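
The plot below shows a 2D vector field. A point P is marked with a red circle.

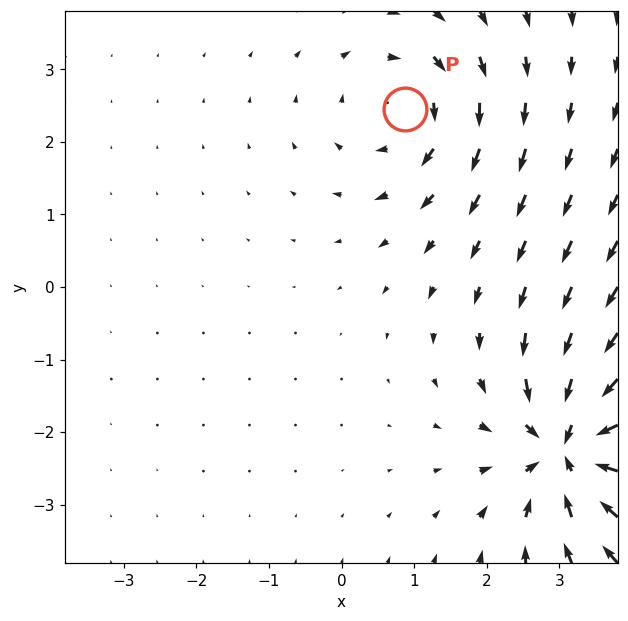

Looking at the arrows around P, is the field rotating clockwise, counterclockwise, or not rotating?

clockwise

Near P at (0.9, 2.5) the arrows circulate clockwise. The curl (z-component) there is about -3; negative curl means clockwise rotation.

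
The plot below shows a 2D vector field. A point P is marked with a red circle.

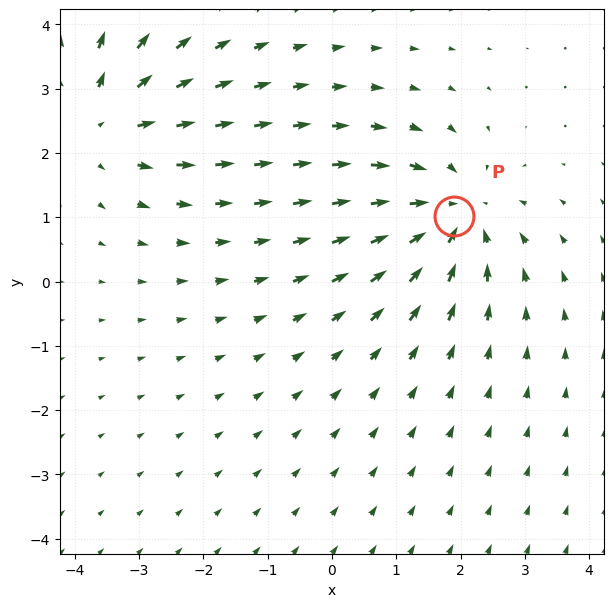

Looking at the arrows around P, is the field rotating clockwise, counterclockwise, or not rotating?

Near P at (1.9, 1.0) the arrows show no circulation. The curl there is ≈0.

not rotating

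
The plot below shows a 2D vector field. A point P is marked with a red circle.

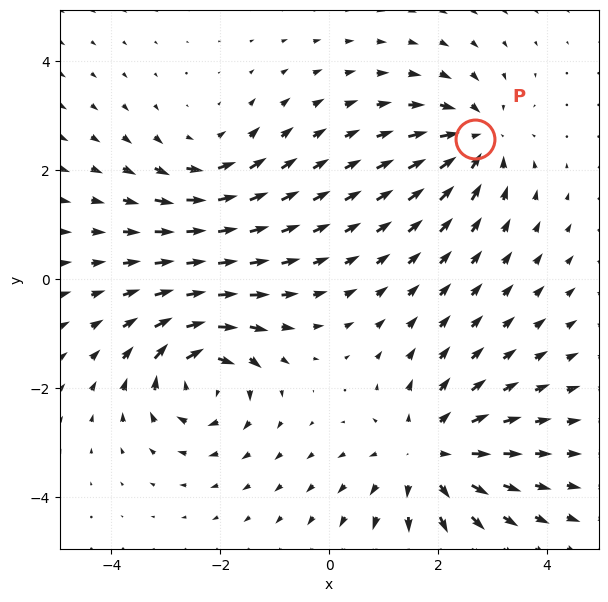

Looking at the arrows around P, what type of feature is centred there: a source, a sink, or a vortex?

At P (2.7, 2.6) the arrows converge inward. Divergence about -4, curl ≈0 — negative divergence with near-zero curl is a sink.

sink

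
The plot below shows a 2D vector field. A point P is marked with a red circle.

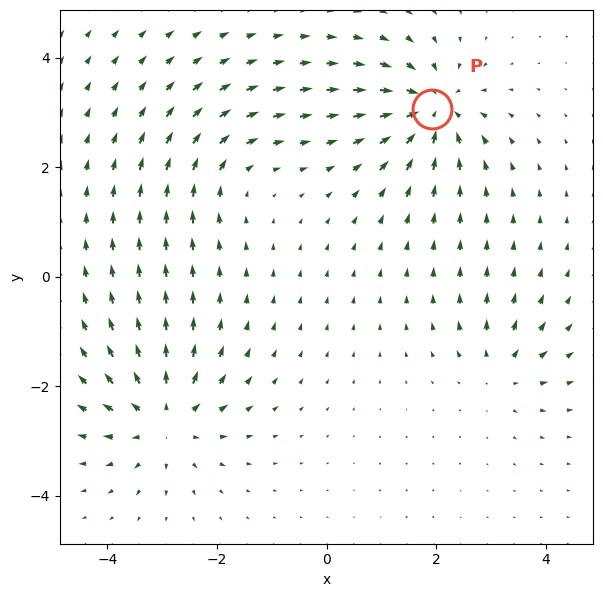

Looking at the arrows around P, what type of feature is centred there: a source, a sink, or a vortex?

At P (1.9, 3.1) the arrows converge inward. Divergence about -7, curl ≈0 — negative divergence with near-zero curl is a sink.

sink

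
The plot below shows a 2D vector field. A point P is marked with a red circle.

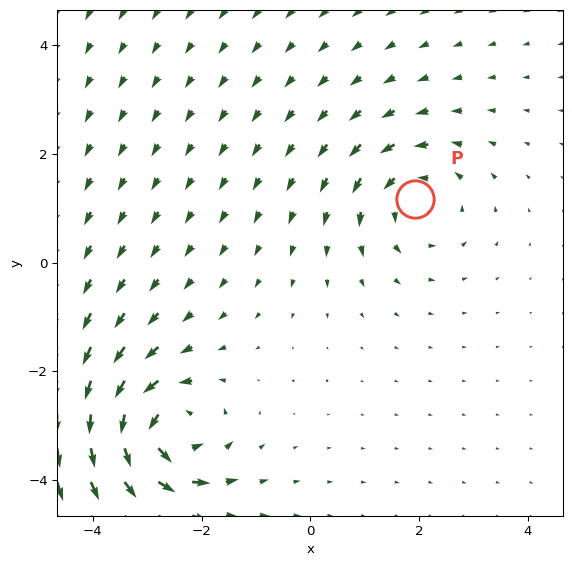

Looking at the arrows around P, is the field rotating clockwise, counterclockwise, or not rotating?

counterclockwise

Near P at (1.9, 1.2) the arrows circulate counterclockwise. The curl (z-component) there is about +4; positive curl means counterclockwise rotation.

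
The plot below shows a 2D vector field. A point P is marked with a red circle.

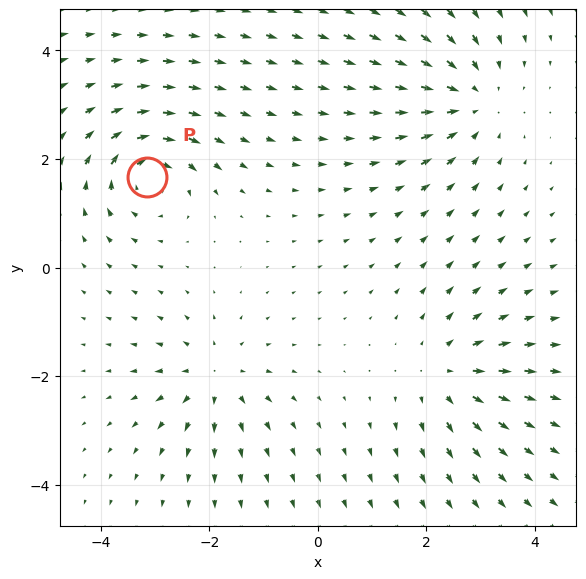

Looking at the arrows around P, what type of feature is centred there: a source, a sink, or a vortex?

At P (-3.2, 1.7) the arrows circulate clockwise. Divergence ≈0, curl about -5 — near-zero divergence with nonzero curl is a vortex.

vortex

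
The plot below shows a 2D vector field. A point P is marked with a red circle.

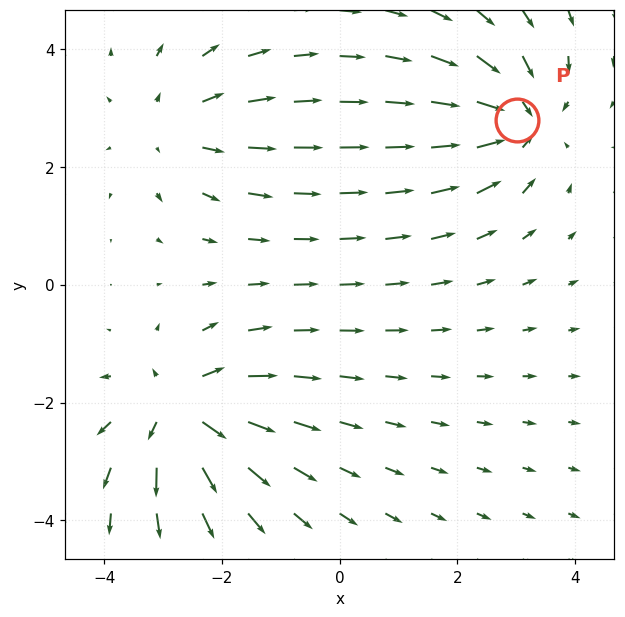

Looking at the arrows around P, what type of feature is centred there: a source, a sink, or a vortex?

At P (3.0, 2.8) the arrows converge inward. Divergence about -5, curl ≈0 — negative divergence with near-zero curl is a sink.

sink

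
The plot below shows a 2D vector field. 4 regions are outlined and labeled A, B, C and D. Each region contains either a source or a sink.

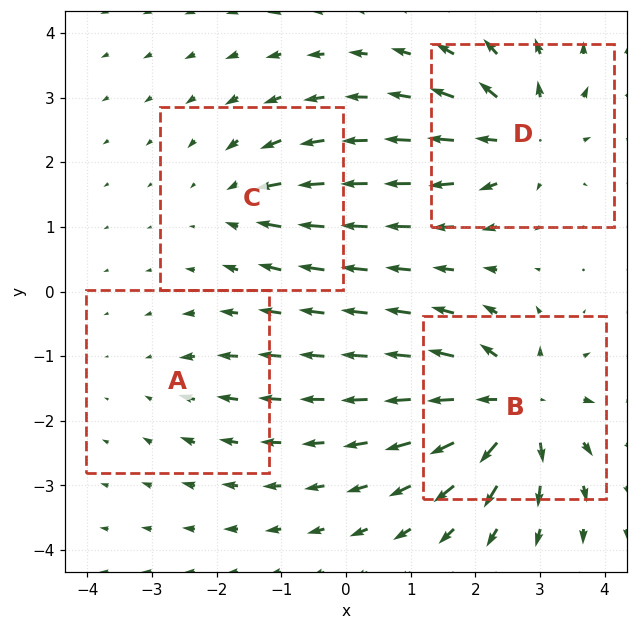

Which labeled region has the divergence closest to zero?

A

Divergence at each region's feature centre — A: about -3, B: about +8, C: about -4, D: about +6. Region A is closest to zero.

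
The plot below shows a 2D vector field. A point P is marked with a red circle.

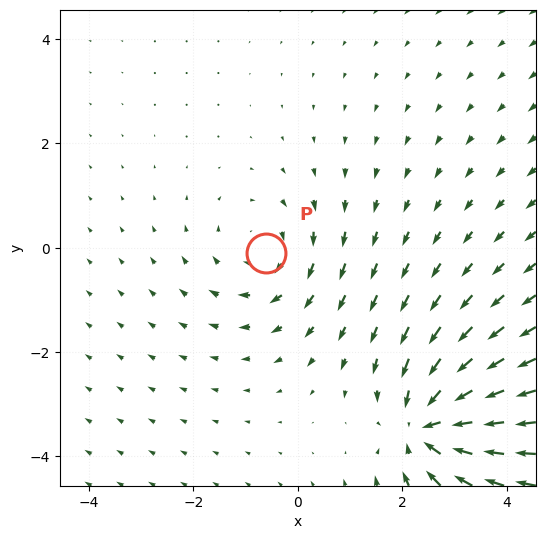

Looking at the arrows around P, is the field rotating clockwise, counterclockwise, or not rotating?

clockwise

Near P at (-0.6, -0.1) the arrows circulate clockwise. The curl (z-component) there is about -3; negative curl means clockwise rotation.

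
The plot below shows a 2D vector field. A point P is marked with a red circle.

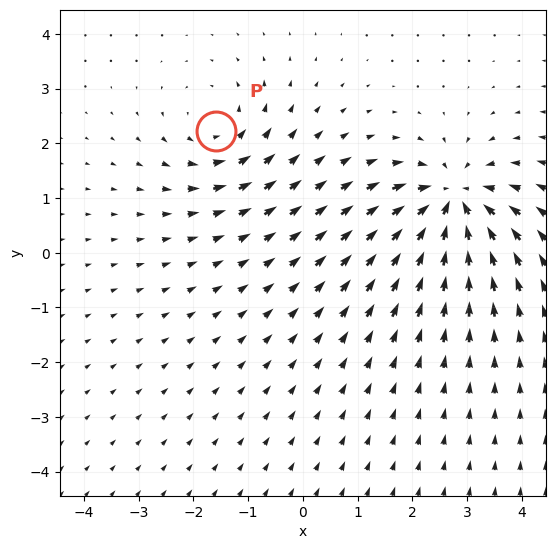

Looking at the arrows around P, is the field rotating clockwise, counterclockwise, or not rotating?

Near P at (-1.6, 2.2) the arrows circulate counterclockwise. The curl (z-component) there is about +3; positive curl means counterclockwise rotation.

counterclockwise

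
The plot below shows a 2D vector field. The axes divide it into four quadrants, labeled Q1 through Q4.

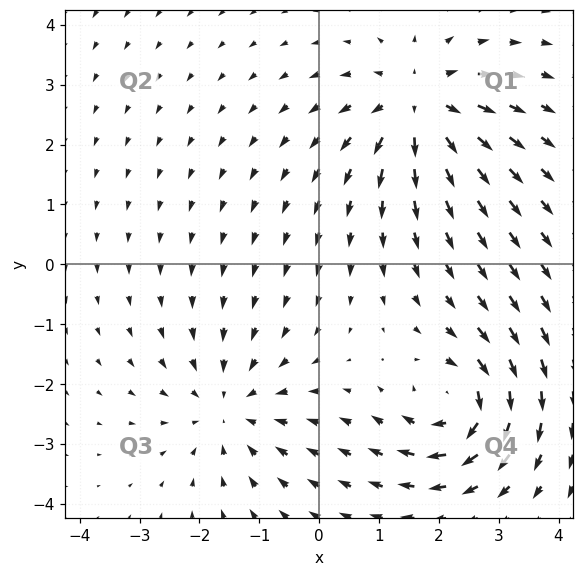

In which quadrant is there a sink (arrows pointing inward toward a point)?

The sink sits at approximately (-1.5, -2.4), which lies in quadrant Q3. The divergence there is about -4, negative as expected for a sink.

Q3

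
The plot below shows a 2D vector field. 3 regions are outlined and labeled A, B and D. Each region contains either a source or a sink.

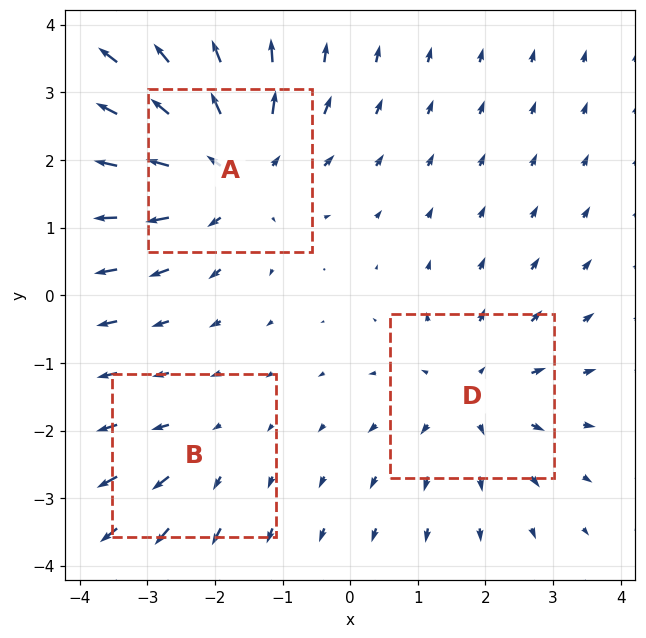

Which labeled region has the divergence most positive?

A

Divergence at each region's feature centre — A: about +4, B: about +2, D: about +3. Region A is most positive.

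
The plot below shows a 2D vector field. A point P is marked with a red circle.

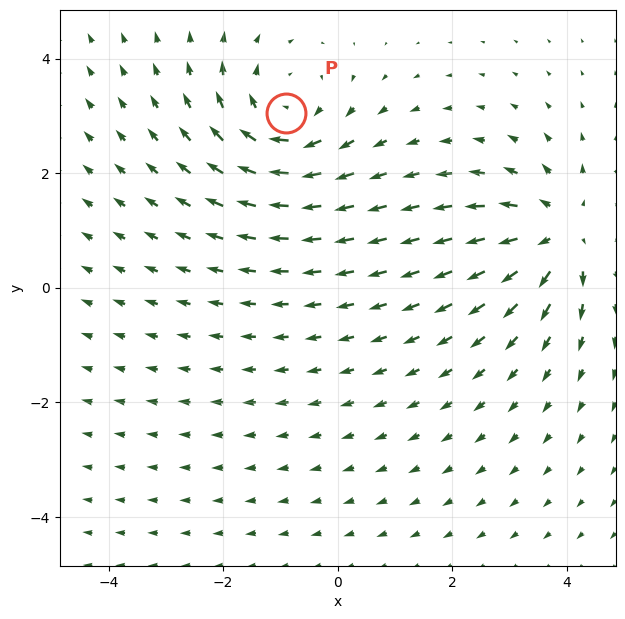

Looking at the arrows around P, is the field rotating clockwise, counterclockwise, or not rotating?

Near P at (-0.9, 3.1) the arrows circulate clockwise. The curl (z-component) there is about -3; negative curl means clockwise rotation.

clockwise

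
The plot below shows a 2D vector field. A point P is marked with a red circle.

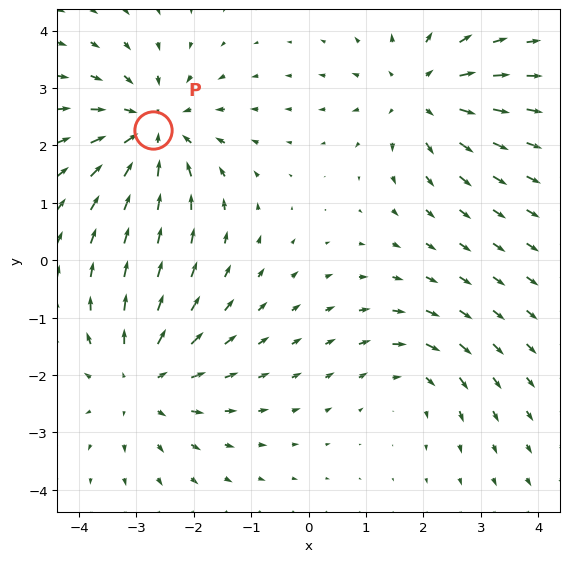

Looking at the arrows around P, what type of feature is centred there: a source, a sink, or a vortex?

At P (-2.7, 2.3) the arrows converge inward. Divergence about -5, curl ≈0 — negative divergence with near-zero curl is a sink.

sink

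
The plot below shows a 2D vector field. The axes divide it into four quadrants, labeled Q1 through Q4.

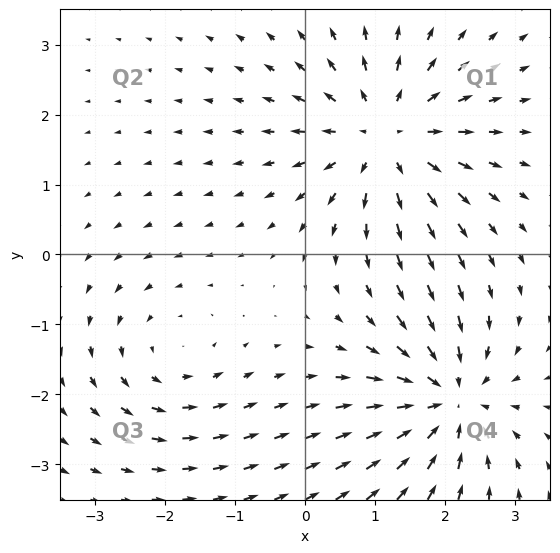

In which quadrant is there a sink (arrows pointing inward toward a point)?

The sink sits at approximately (2.1, -2.1), which lies in quadrant Q4. The divergence there is about -5, negative as expected for a sink.

Q4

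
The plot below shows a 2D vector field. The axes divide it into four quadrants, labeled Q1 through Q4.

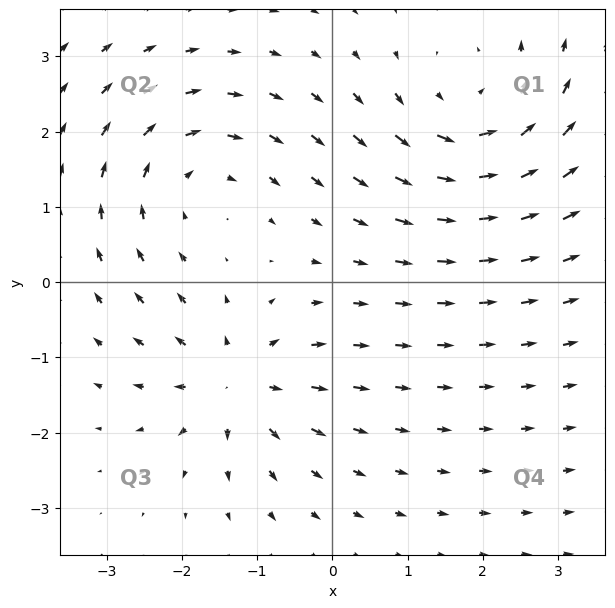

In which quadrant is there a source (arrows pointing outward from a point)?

Q3

The source sits at approximately (-1.3, -1.3), which lies in quadrant Q3. The divergence there is about +5, positive as expected for a source.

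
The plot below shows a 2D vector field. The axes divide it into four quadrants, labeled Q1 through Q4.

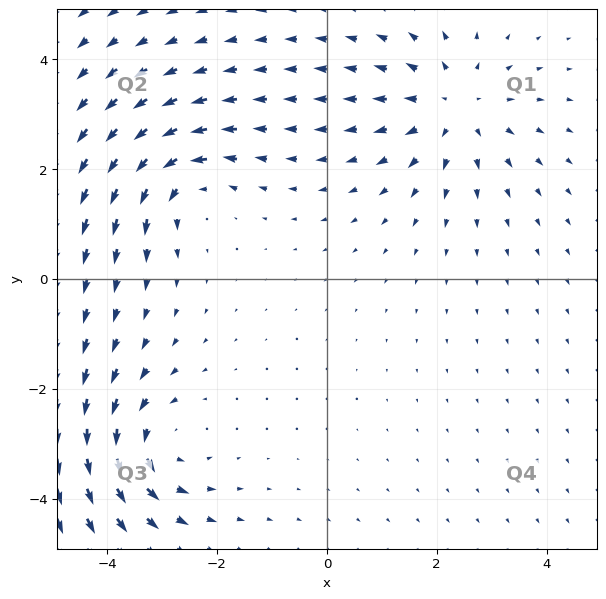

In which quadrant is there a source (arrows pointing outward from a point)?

Q1

The source sits at approximately (2.3, 3.1), which lies in quadrant Q1. The divergence there is about +3, positive as expected for a source.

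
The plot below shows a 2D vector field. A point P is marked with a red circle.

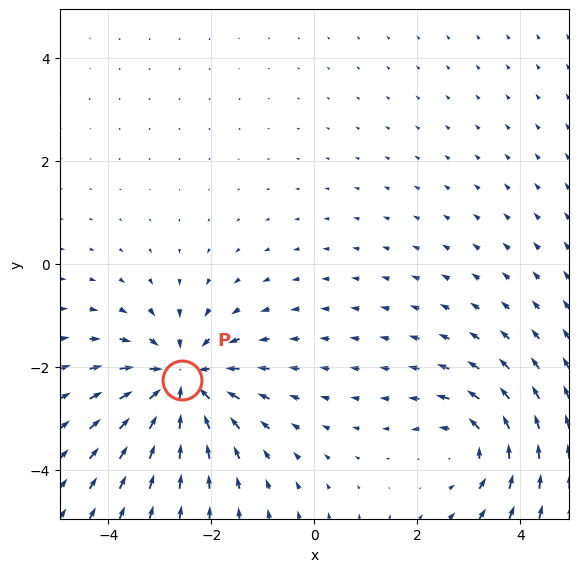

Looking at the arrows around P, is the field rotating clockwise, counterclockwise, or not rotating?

not rotating

Near P at (-2.6, -2.3) the arrows show no circulation. The curl there is ≈0.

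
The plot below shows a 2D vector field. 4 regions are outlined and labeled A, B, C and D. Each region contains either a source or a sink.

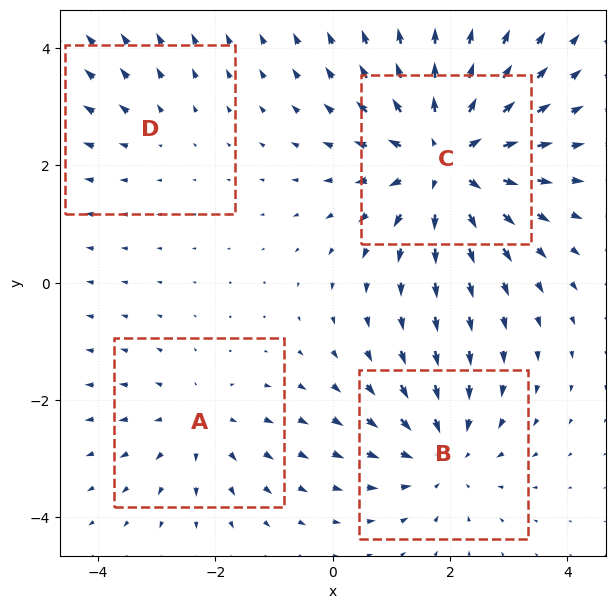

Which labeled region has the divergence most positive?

Divergence at each region's feature centre — A: about +3, B: about -4, C: about +6, D: about +2. Region C is most positive.

C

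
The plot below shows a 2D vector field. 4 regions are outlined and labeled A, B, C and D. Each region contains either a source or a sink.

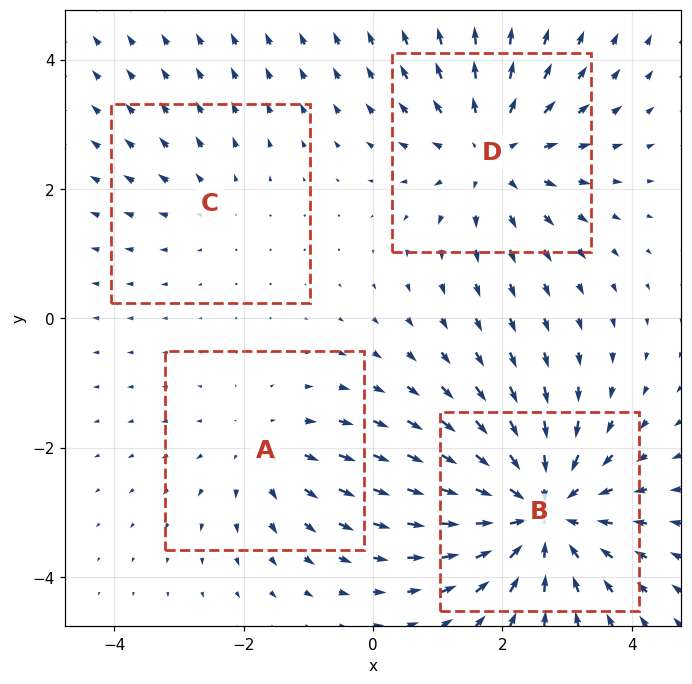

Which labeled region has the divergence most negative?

B

Divergence at each region's feature centre — A: about +3, B: about -6, C: about +2, D: about +4. Region B is most negative.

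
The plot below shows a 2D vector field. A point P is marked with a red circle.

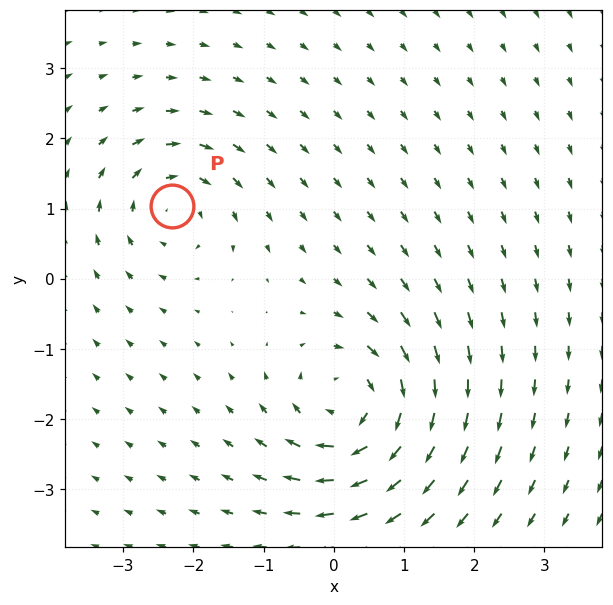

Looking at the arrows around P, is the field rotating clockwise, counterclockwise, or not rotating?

Near P at (-2.3, 1.0) the arrows circulate clockwise. The curl (z-component) there is about -4; negative curl means clockwise rotation.

clockwise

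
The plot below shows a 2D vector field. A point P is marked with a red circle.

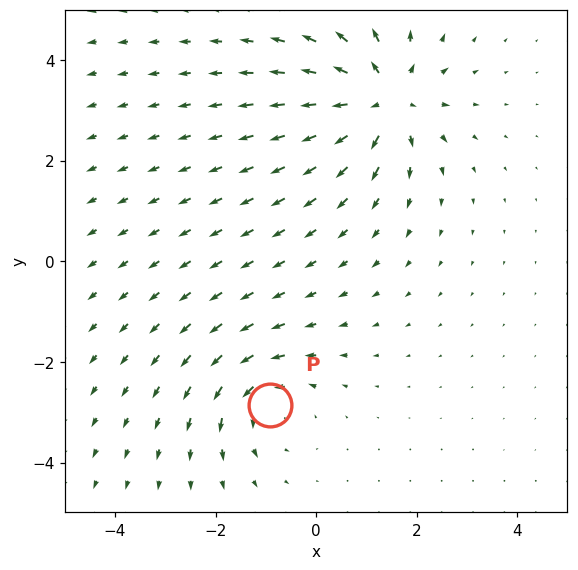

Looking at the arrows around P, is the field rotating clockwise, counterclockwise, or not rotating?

counterclockwise

Near P at (-0.9, -2.9) the arrows circulate counterclockwise. The curl (z-component) there is about +3; positive curl means counterclockwise rotation.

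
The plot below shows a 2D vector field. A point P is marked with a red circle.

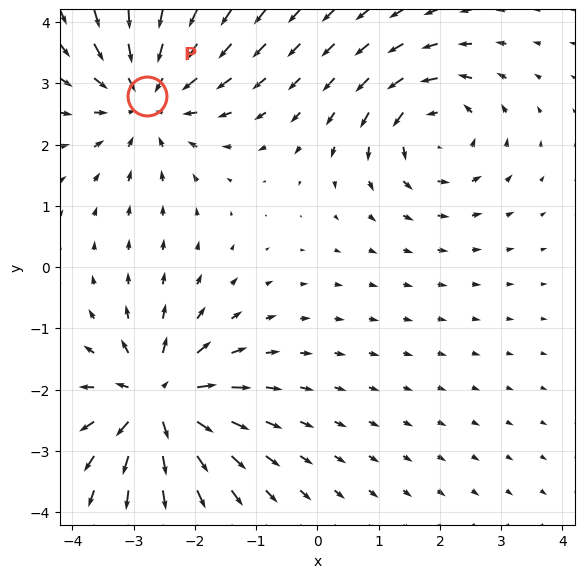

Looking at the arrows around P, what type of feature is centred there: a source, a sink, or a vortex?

At P (-2.8, 2.8) the arrows converge inward. Divergence about -5, curl ≈0 — negative divergence with near-zero curl is a sink.

sink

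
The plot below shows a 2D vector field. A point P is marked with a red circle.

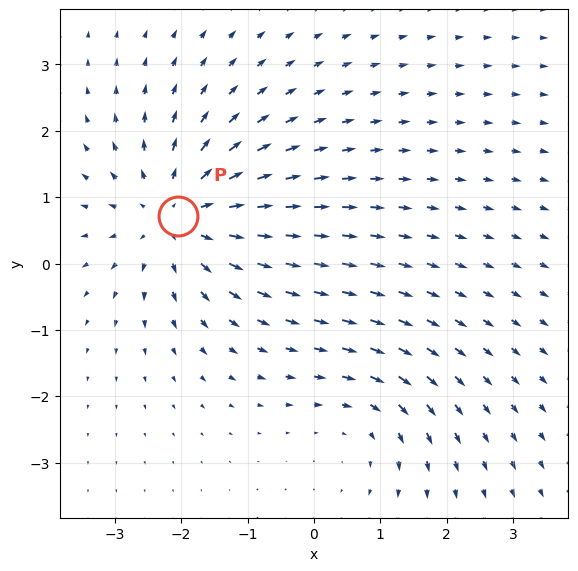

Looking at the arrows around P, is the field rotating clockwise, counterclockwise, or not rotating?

not rotating

Near P at (-2.1, 0.7) the arrows show no circulation. The curl there is ≈0.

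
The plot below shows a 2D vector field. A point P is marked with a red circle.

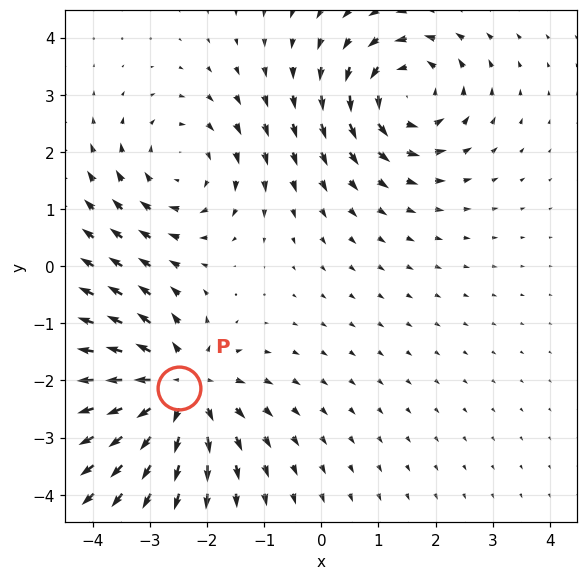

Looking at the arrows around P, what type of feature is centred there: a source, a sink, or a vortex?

At P (-2.5, -2.1) the arrows spread outward. Divergence about +5, curl ≈0 — positive divergence with near-zero curl is a source.

source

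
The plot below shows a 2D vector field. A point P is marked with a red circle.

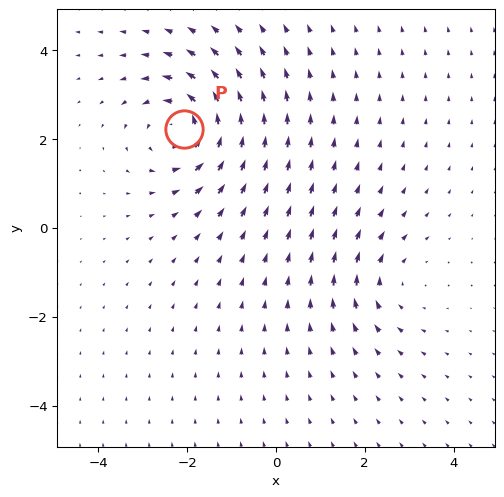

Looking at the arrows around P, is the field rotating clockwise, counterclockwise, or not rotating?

counterclockwise

Near P at (-2.1, 2.2) the arrows circulate counterclockwise. The curl (z-component) there is about +5; positive curl means counterclockwise rotation.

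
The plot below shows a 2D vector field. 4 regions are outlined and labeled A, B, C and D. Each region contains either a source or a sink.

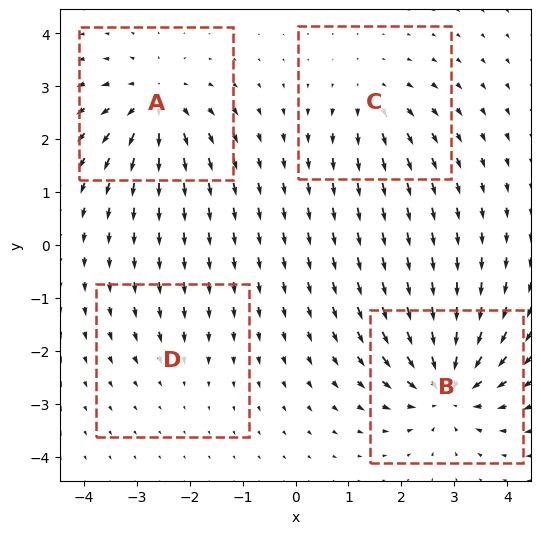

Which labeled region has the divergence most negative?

Divergence at each region's feature centre — A: about +6, B: about -8, C: about +4, D: about -2. Region B is most negative.

B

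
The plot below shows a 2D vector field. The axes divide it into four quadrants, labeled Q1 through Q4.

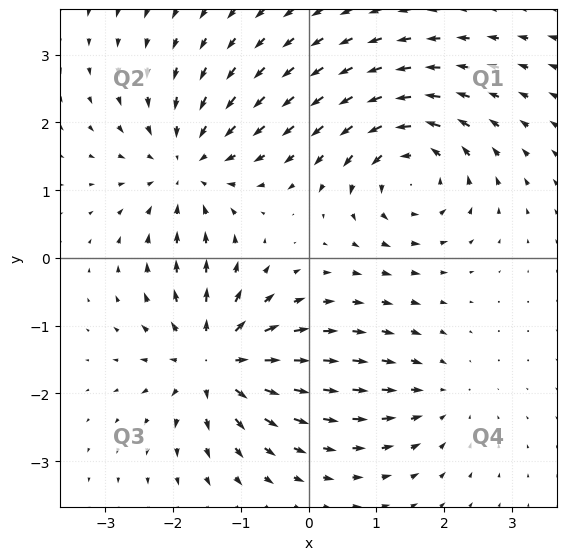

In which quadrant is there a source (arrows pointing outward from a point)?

Q3

The source sits at approximately (-1.4, -1.5), which lies in quadrant Q3. The divergence there is about +7, positive as expected for a source.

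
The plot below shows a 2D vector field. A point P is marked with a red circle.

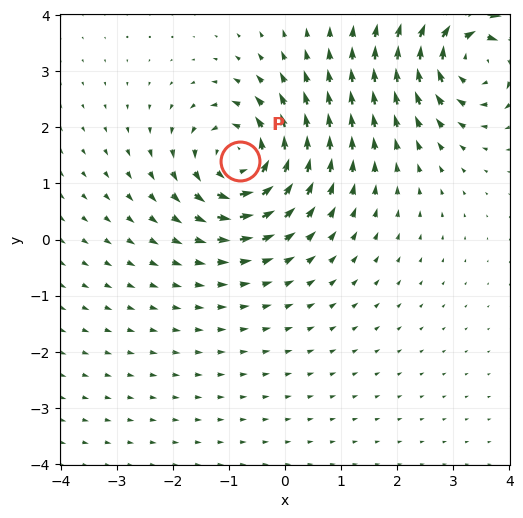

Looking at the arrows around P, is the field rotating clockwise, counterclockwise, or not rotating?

Near P at (-0.8, 1.4) the arrows circulate counterclockwise. The curl (z-component) there is about +5; positive curl means counterclockwise rotation.

counterclockwise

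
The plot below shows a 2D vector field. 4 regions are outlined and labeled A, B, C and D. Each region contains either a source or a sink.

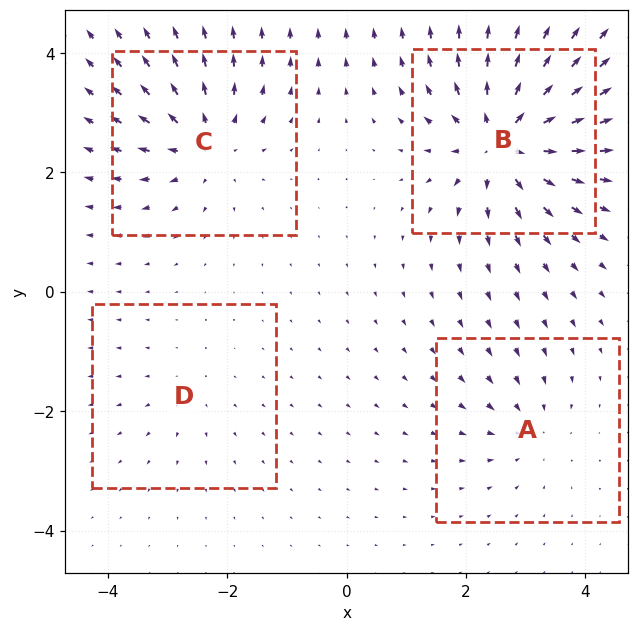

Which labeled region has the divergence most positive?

Divergence at each region's feature centre — A: about -4, B: about +9, C: about +6, D: about +2. Region B is most positive.

B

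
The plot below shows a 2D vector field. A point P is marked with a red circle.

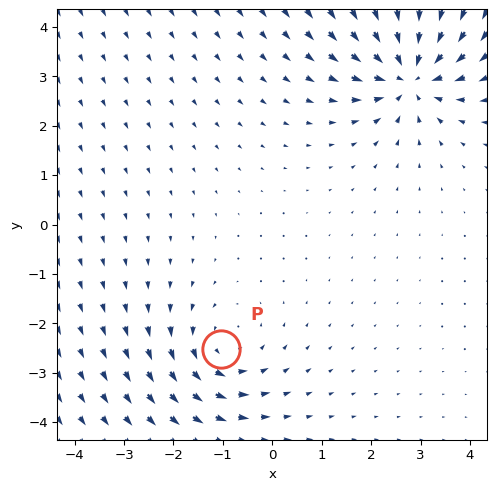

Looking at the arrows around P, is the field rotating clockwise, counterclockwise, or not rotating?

Near P at (-1.0, -2.5) the arrows circulate counterclockwise. The curl (z-component) there is about +3; positive curl means counterclockwise rotation.

counterclockwise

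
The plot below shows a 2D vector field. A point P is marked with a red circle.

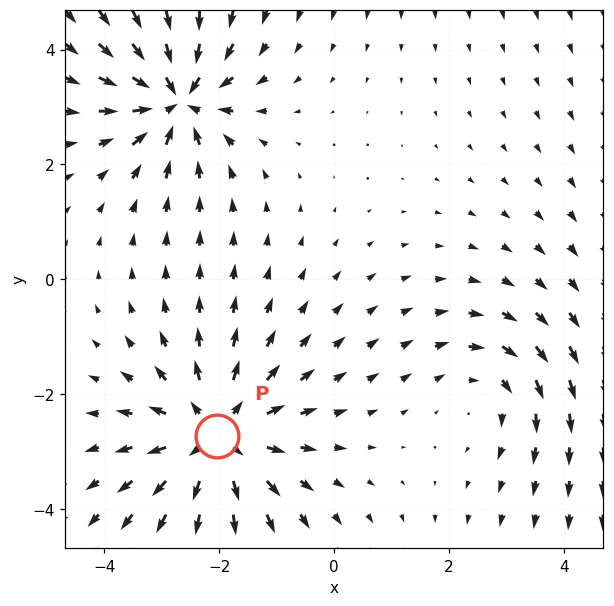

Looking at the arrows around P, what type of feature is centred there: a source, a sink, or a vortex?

At P (-2.0, -2.7) the arrows spread outward. Divergence about +4, curl ≈0 — positive divergence with near-zero curl is a source.

source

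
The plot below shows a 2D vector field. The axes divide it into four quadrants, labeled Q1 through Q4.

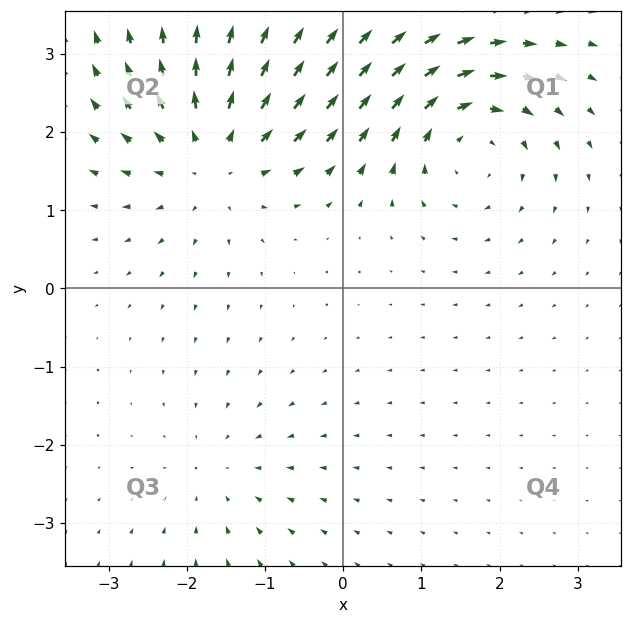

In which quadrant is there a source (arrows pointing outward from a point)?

The source sits at approximately (-1.7, 1.7), which lies in quadrant Q2. The divergence there is about +5, positive as expected for a source.

Q2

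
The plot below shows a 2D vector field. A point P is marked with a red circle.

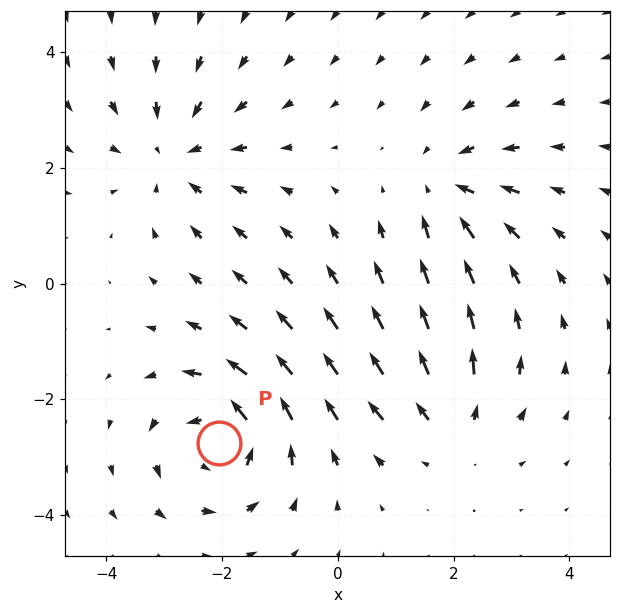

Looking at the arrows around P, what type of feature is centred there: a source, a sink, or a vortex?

vortex

At P (-2.0, -2.8) the arrows circulate counterclockwise. Divergence ≈0, curl about +5 — near-zero divergence with nonzero curl is a vortex.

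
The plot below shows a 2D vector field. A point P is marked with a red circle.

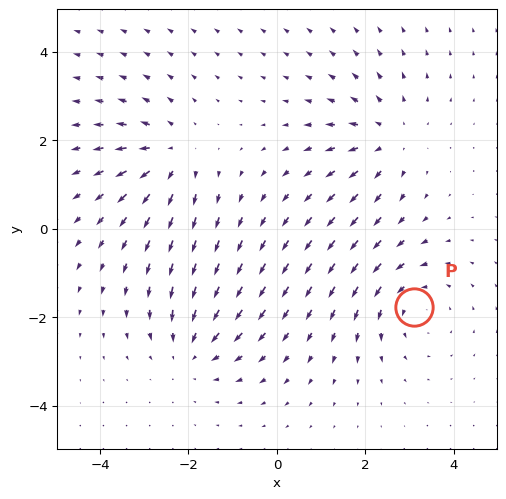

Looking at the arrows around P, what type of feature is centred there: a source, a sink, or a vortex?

vortex

At P (3.1, -1.8) the arrows circulate counterclockwise. Divergence ≈0, curl about +3 — near-zero divergence with nonzero curl is a vortex.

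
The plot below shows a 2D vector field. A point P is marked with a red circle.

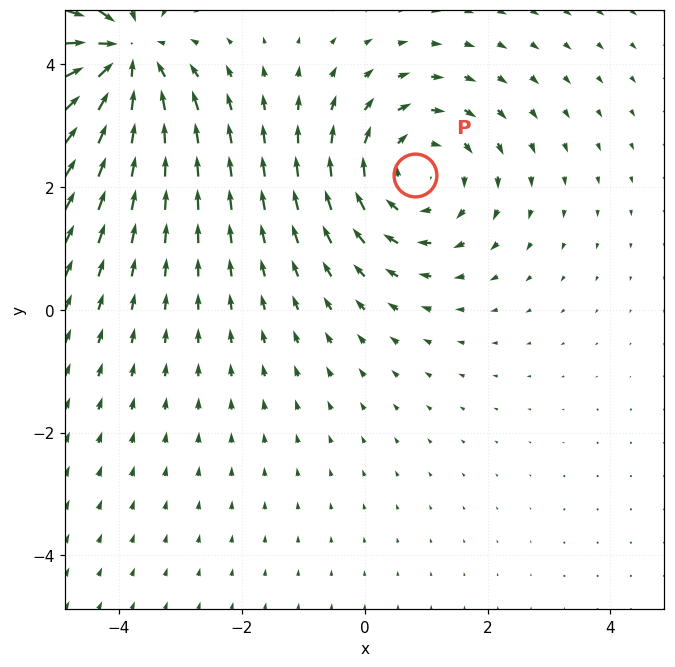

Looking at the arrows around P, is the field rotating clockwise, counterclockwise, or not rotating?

clockwise

Near P at (0.8, 2.2) the arrows circulate clockwise. The curl (z-component) there is about -3; negative curl means clockwise rotation.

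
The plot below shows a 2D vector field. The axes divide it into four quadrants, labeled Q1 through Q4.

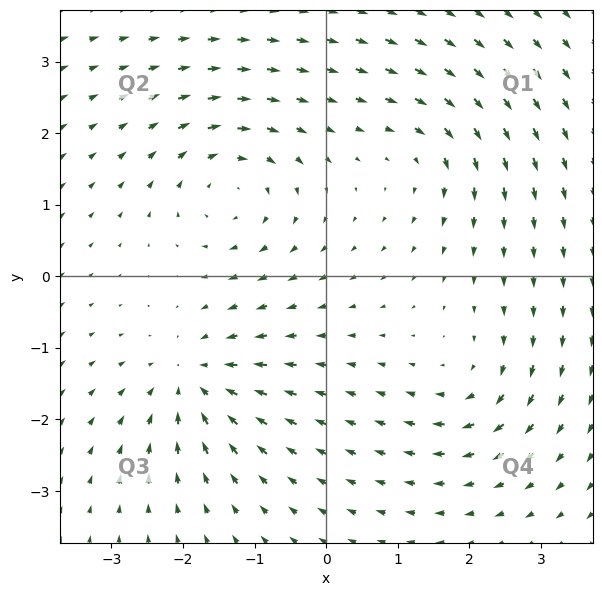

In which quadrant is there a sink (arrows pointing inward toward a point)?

Q3

The sink sits at approximately (-1.9, -1.5), which lies in quadrant Q3. The divergence there is about -5, negative as expected for a sink.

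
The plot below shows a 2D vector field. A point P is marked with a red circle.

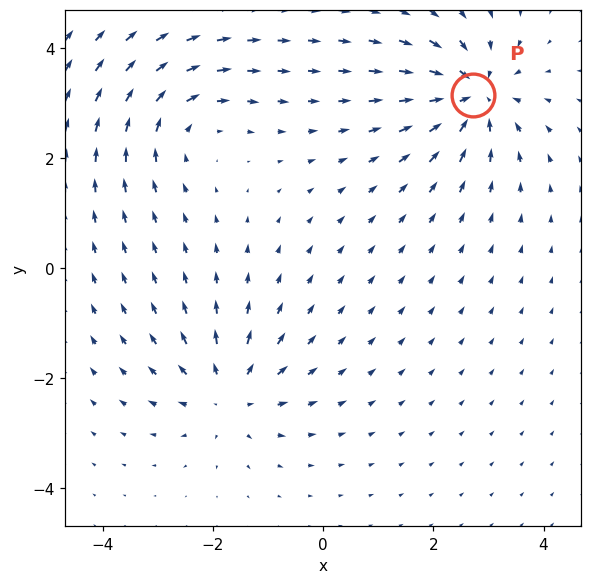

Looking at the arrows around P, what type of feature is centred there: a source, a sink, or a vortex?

sink

At P (2.7, 3.1) the arrows converge inward. Divergence about -6, curl ≈0 — negative divergence with near-zero curl is a sink.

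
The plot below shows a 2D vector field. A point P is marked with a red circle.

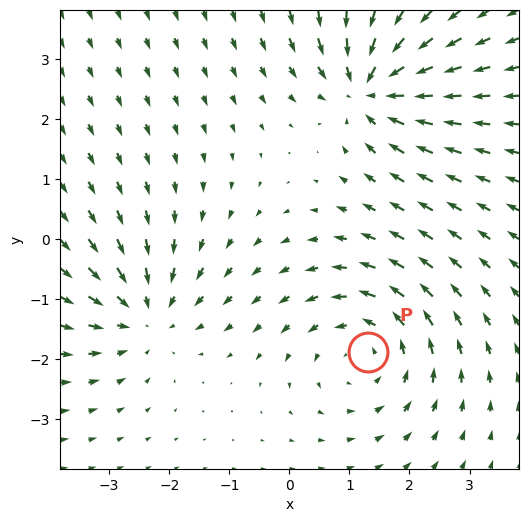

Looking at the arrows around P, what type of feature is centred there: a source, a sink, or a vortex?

vortex

At P (1.3, -1.9) the arrows circulate counterclockwise. Divergence ≈0, curl about +4 — near-zero divergence with nonzero curl is a vortex.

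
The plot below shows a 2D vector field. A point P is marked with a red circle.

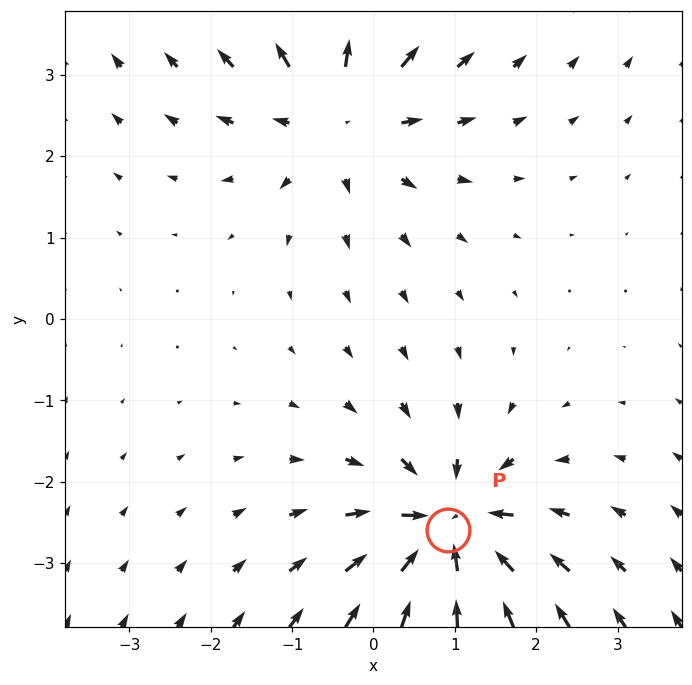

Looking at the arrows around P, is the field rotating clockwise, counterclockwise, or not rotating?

Near P at (0.9, -2.6) the arrows show no circulation. The curl there is ≈0.

not rotating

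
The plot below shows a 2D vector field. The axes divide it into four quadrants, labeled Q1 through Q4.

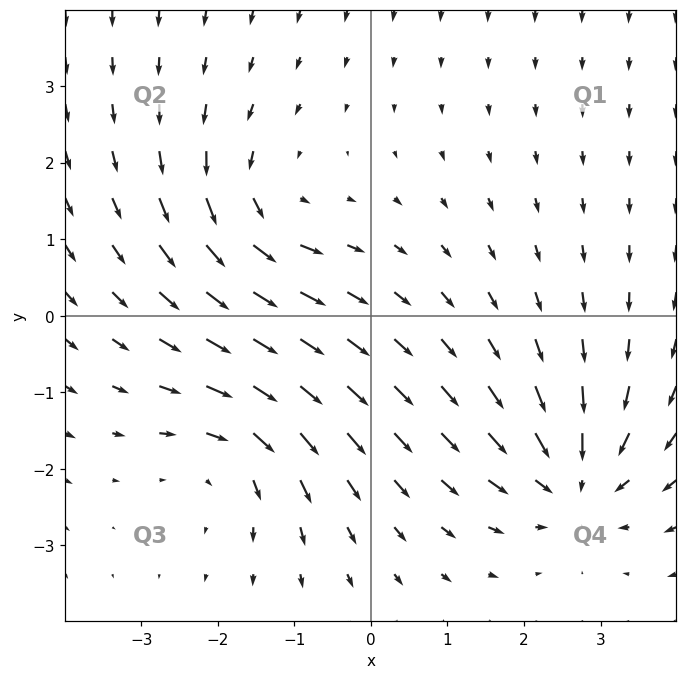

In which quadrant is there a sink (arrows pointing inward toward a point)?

The sink sits at approximately (2.7, -2.1), which lies in quadrant Q4. The divergence there is about -4, negative as expected for a sink.

Q4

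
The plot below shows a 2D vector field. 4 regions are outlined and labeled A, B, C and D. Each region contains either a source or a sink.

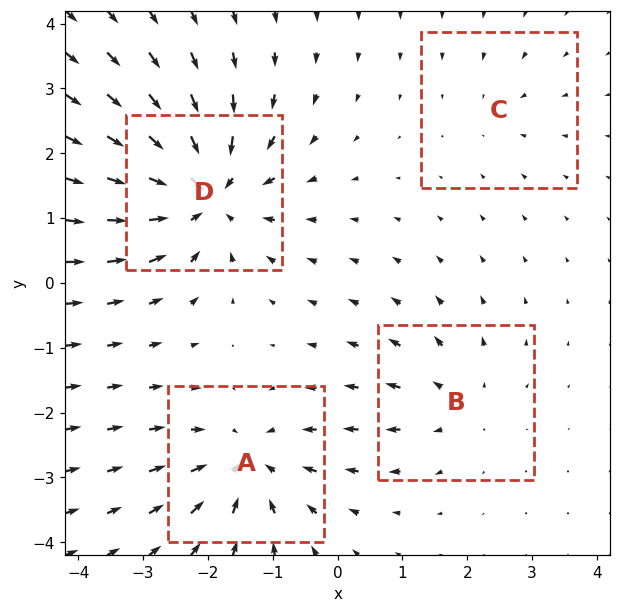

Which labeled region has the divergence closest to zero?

Divergence at each region's feature centre — A: about -5, B: about +3, C: about -2, D: about -7. Region C is closest to zero.

C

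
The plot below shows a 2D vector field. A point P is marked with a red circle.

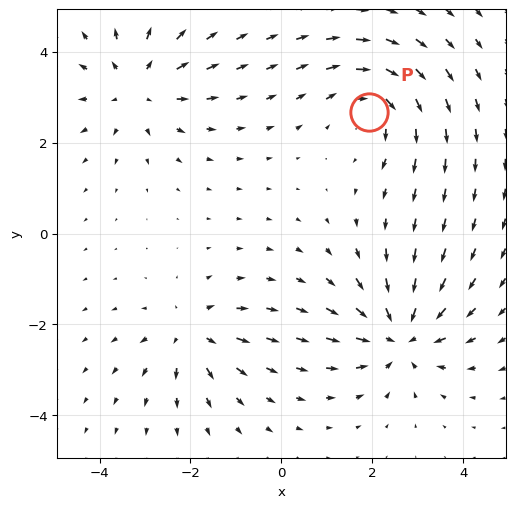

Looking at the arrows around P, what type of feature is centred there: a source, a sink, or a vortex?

vortex

At P (1.9, 2.7) the arrows circulate clockwise. Divergence ≈0, curl about -4 — near-zero divergence with nonzero curl is a vortex.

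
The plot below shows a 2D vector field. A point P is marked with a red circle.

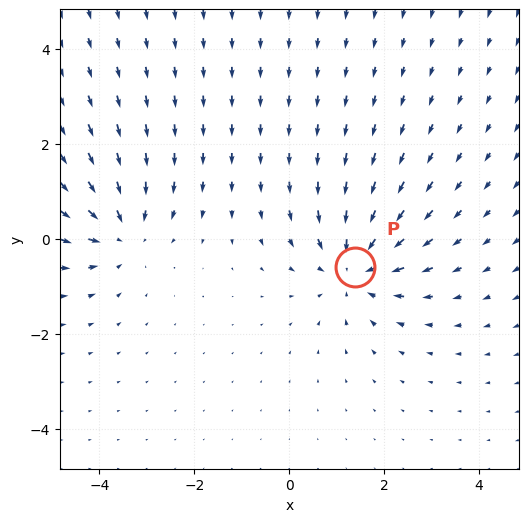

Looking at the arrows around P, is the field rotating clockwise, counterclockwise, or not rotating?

Near P at (1.4, -0.6) the arrows show no circulation. The curl there is ≈0.

not rotating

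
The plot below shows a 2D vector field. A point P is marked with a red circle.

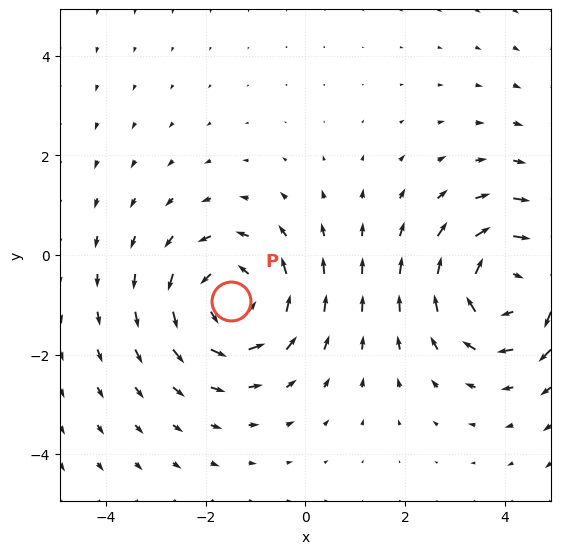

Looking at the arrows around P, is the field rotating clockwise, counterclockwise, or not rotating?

Near P at (-1.5, -0.9) the arrows circulate counterclockwise. The curl (z-component) there is about +3; positive curl means counterclockwise rotation.

counterclockwise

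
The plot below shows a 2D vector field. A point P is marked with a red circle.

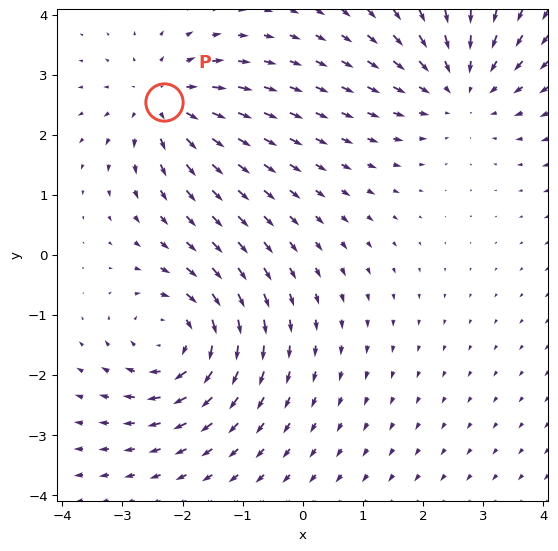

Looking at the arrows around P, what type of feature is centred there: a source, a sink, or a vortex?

source

At P (-2.3, 2.5) the arrows spread outward. Divergence about +5, curl ≈0 — positive divergence with near-zero curl is a source.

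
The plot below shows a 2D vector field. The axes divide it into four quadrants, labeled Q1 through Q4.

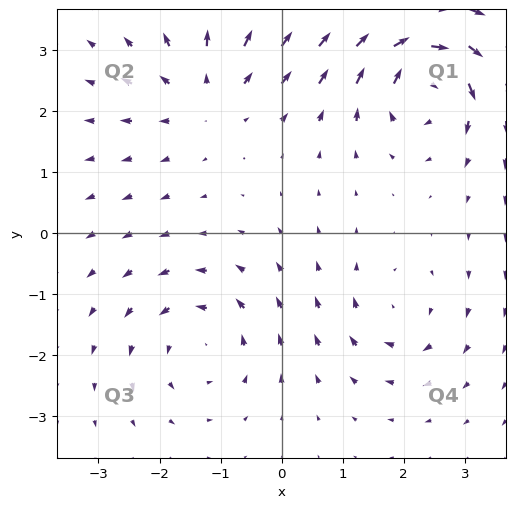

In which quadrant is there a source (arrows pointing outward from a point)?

The source sits at approximately (-1.2, 2.3), which lies in quadrant Q2. The divergence there is about +3, positive as expected for a source.

Q2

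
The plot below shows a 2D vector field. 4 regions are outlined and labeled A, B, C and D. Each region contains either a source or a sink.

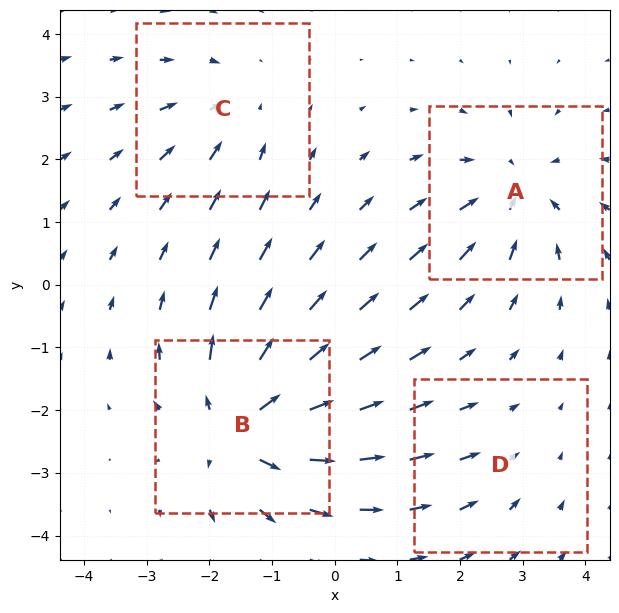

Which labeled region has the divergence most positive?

Divergence at each region's feature centre — A: about -5, B: about +7, C: about -3, D: about -2. Region B is most positive.

B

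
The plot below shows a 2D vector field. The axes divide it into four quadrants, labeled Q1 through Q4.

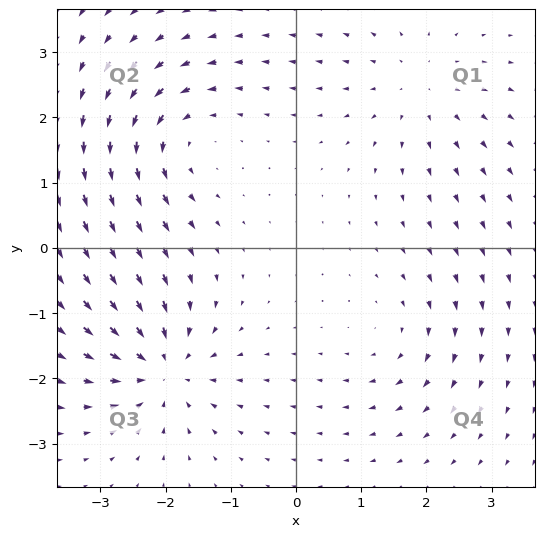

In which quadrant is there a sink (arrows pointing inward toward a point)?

Q3

The sink sits at approximately (-2.0, -1.8), which lies in quadrant Q3. The divergence there is about -6, negative as expected for a sink.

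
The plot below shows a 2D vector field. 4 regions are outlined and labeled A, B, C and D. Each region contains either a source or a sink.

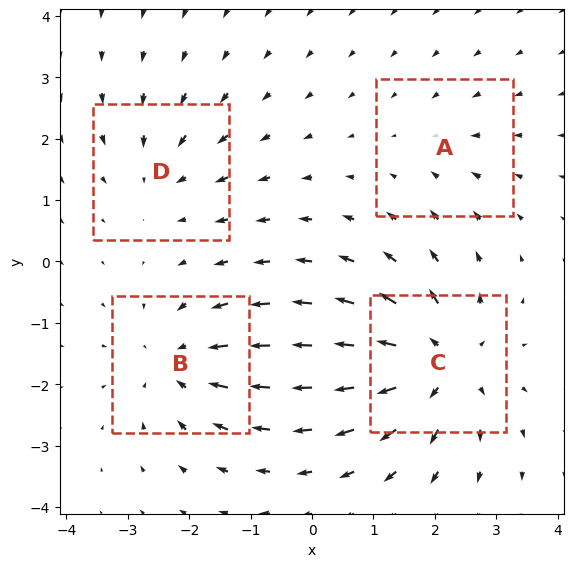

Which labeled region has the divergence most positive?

Divergence at each region's feature centre — A: about -2, B: about -5, C: about +7, D: about -3. Region C is most positive.

C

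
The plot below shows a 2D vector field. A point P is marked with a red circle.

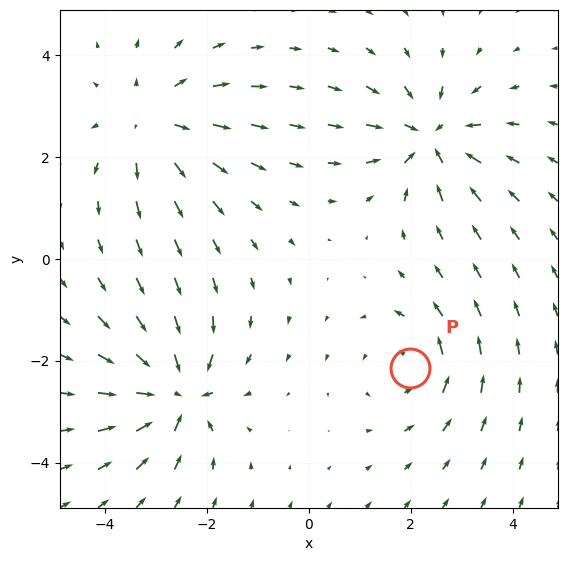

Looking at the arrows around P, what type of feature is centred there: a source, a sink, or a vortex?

vortex

At P (2.0, -2.1) the arrows circulate counterclockwise. Divergence ≈0, curl about +4 — near-zero divergence with nonzero curl is a vortex.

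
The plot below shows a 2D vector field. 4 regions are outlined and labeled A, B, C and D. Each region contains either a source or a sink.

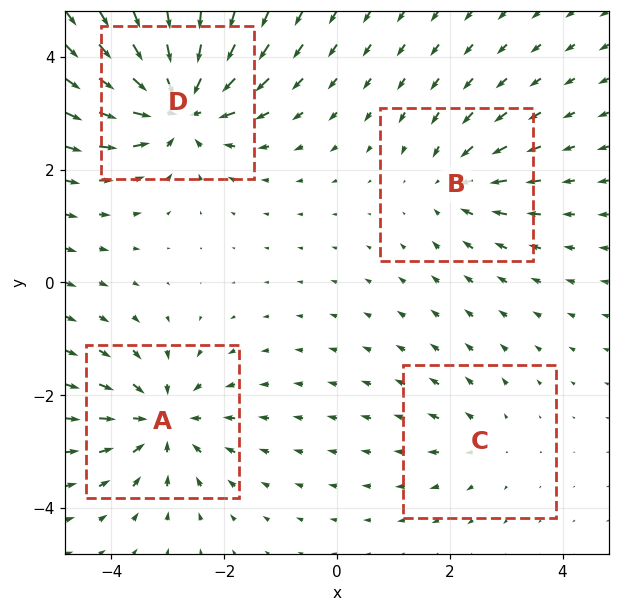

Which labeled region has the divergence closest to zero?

C

Divergence at each region's feature centre — A: about -5, B: about -4, C: about +2, D: about -8. Region C is closest to zero.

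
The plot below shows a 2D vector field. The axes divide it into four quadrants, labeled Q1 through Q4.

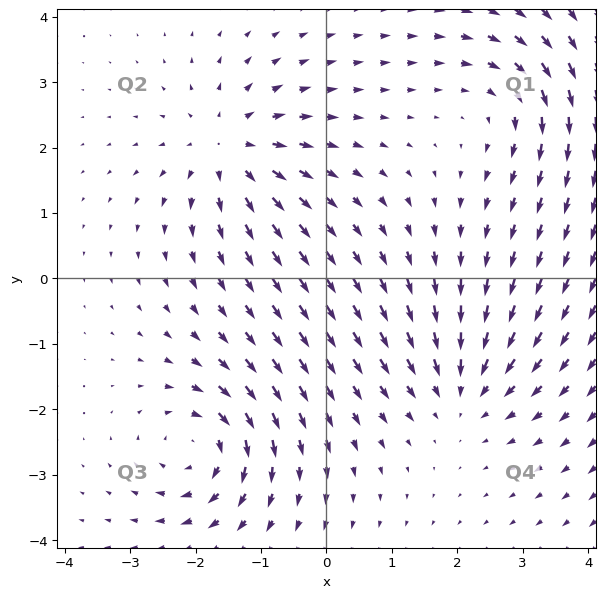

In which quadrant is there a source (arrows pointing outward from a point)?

Q2

The source sits at approximately (-1.5, 2.0), which lies in quadrant Q2. The divergence there is about +5, positive as expected for a source.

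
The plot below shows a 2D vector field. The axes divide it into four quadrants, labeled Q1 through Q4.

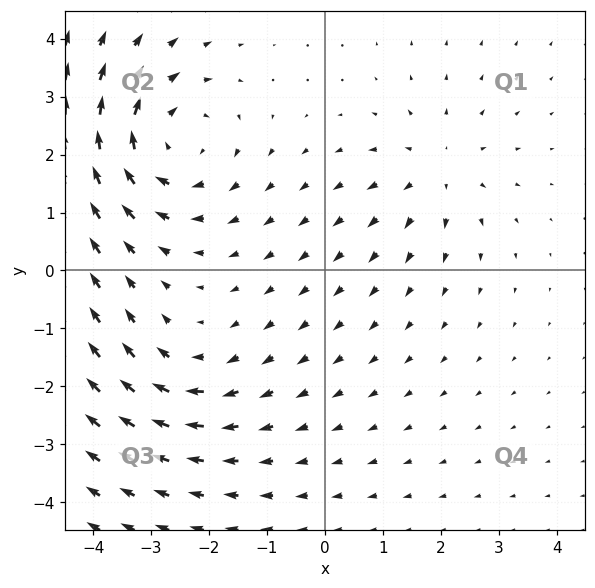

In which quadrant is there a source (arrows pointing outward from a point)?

The source sits at approximately (1.9, 1.7), which lies in quadrant Q1. The divergence there is about +3, positive as expected for a source.

Q1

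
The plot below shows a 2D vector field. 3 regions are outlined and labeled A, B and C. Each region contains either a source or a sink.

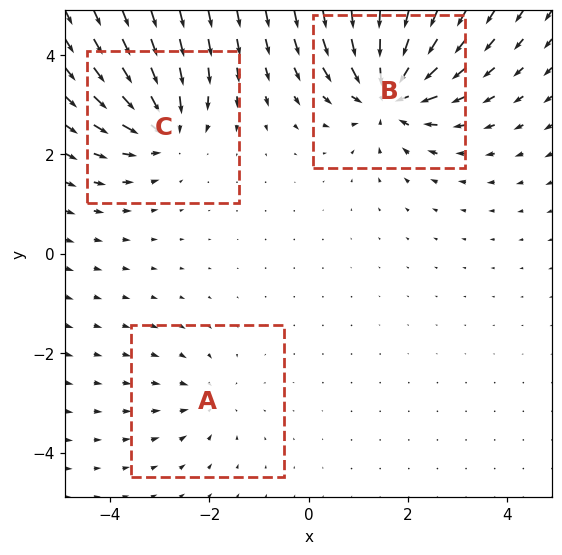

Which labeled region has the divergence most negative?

B

Divergence at each region's feature centre — A: about -2, B: about -6, C: about -4. Region B is most negative.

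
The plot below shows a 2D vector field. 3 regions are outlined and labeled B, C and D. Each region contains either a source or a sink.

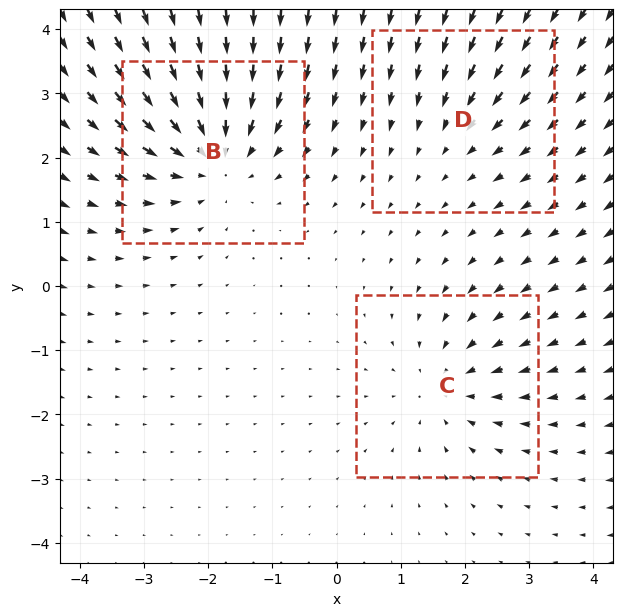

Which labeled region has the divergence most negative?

Divergence at each region's feature centre — B: about -4, C: about -3, D: about -2. Region B is most negative.

B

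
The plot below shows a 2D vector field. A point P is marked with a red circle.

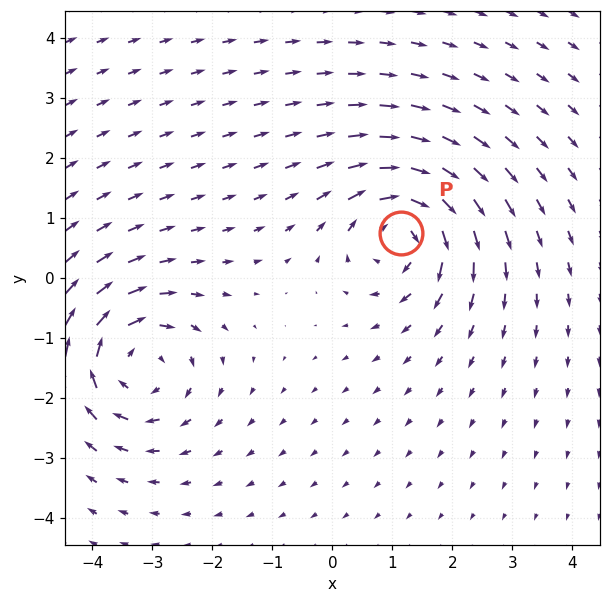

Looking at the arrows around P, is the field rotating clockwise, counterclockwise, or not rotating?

clockwise

Near P at (1.1, 0.7) the arrows circulate clockwise. The curl (z-component) there is about -6; negative curl means clockwise rotation.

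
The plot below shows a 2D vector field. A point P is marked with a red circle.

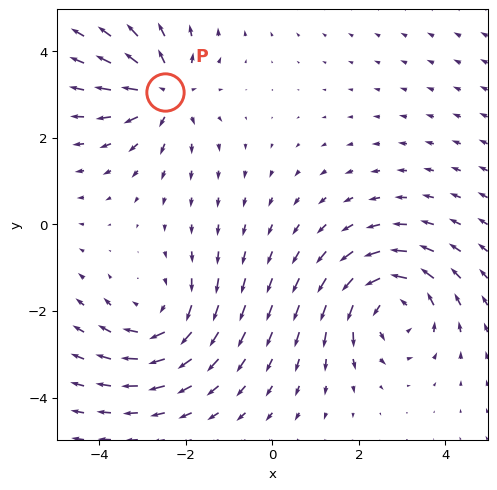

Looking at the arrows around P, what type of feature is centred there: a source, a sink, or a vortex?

At P (-2.5, 3.1) the arrows spread outward. Divergence about +4, curl ≈0 — positive divergence with near-zero curl is a source.

source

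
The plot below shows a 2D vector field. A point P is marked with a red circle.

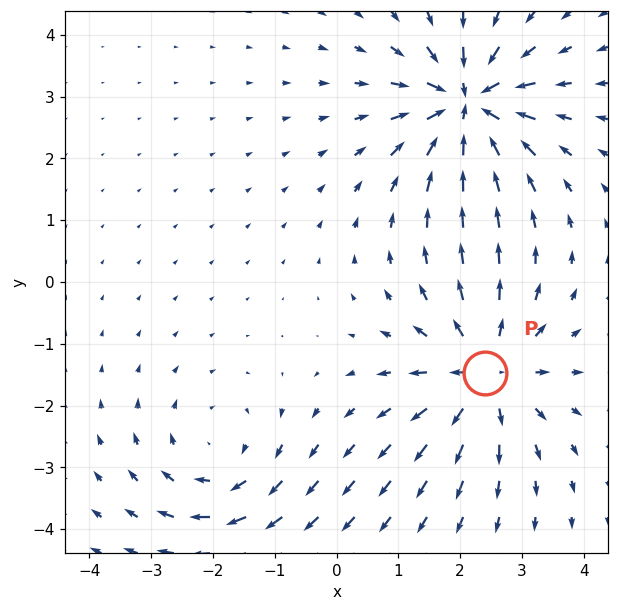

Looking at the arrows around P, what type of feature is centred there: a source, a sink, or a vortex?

At P (2.4, -1.5) the arrows spread outward. Divergence about +5, curl ≈0 — positive divergence with near-zero curl is a source.

source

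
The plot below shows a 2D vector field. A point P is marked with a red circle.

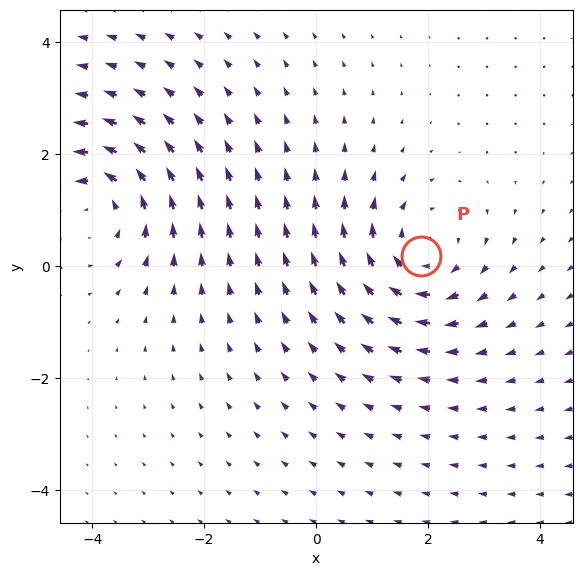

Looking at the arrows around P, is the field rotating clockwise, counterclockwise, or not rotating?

clockwise

Near P at (1.9, 0.2) the arrows circulate clockwise. The curl (z-component) there is about -4; negative curl means clockwise rotation.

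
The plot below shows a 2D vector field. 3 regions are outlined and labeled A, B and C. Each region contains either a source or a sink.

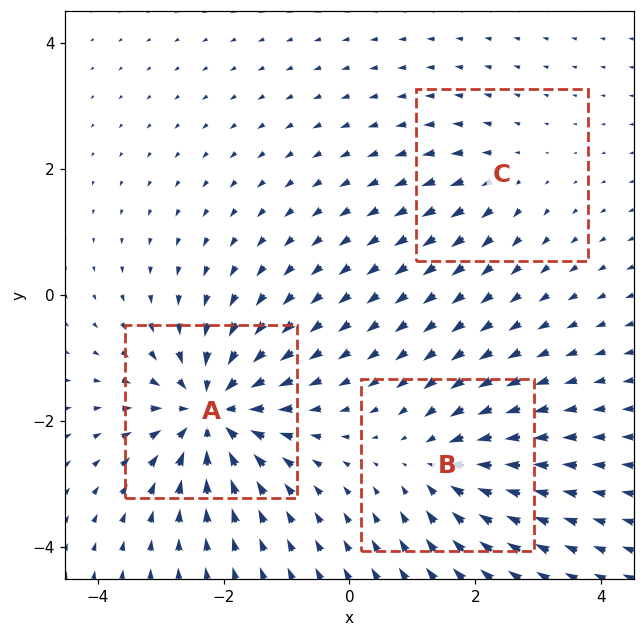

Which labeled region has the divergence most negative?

A

Divergence at each region's feature centre — A: about -6, B: about -4, C: about +2. Region A is most negative.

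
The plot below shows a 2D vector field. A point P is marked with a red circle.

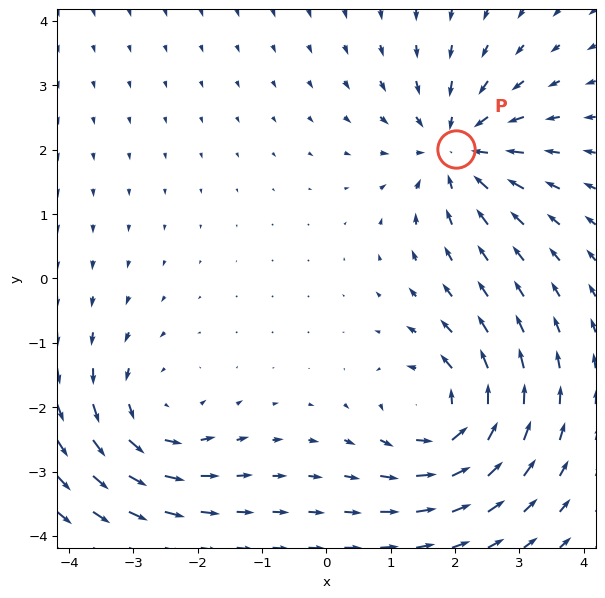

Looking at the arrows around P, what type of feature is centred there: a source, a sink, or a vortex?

sink

At P (2.0, 2.0) the arrows converge inward. Divergence about -4, curl ≈0 — negative divergence with near-zero curl is a sink.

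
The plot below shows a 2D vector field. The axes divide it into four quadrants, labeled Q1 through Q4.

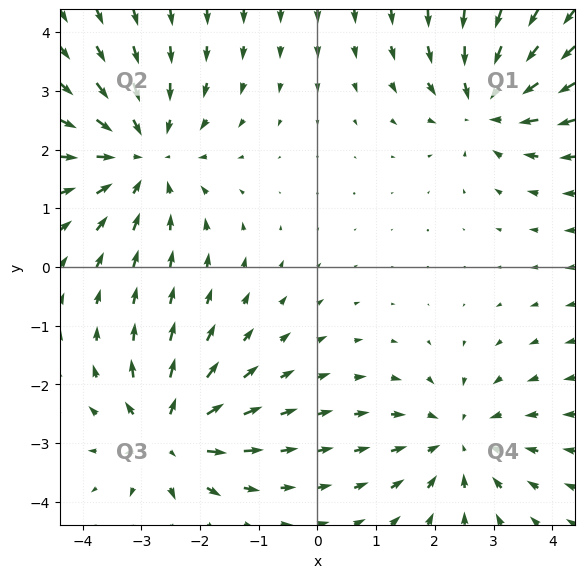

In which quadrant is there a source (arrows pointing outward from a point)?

The source sits at approximately (-2.5, -2.9), which lies in quadrant Q3. The divergence there is about +5, positive as expected for a source.

Q3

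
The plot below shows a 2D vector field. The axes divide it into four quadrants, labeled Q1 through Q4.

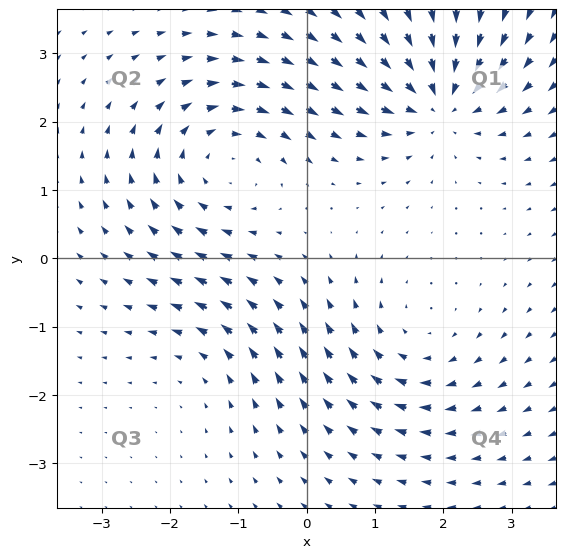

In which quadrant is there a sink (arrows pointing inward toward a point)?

Q1

The sink sits at approximately (1.9, 2.3), which lies in quadrant Q1. The divergence there is about -6, negative as expected for a sink.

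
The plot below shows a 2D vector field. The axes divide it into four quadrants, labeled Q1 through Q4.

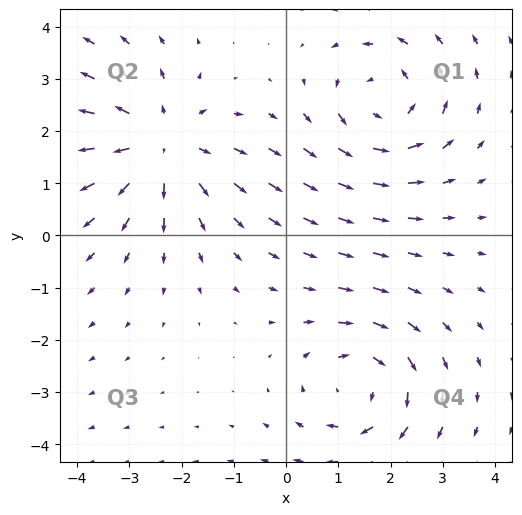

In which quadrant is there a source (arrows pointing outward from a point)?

The source sits at approximately (-2.4, 1.7), which lies in quadrant Q2. The divergence there is about +4, positive as expected for a source.

Q2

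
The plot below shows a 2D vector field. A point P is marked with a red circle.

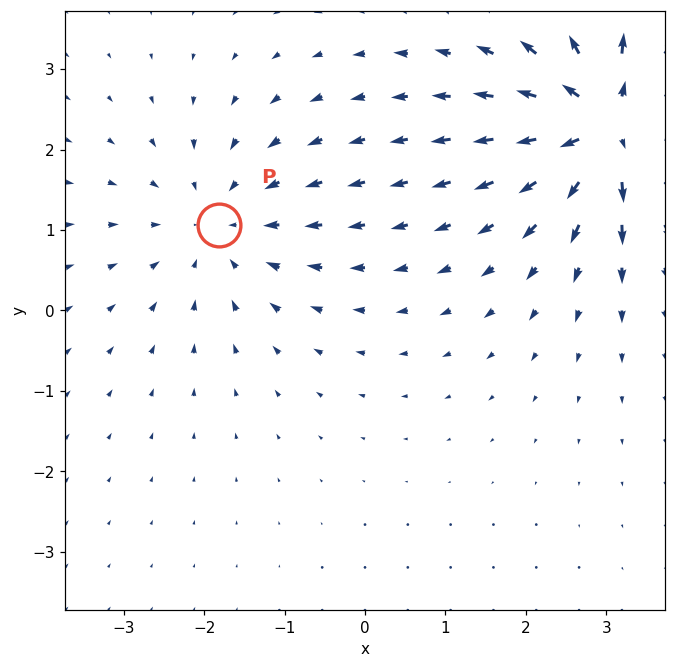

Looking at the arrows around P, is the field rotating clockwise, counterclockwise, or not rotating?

Near P at (-1.8, 1.1) the arrows show no circulation. The curl there is ≈0.

not rotating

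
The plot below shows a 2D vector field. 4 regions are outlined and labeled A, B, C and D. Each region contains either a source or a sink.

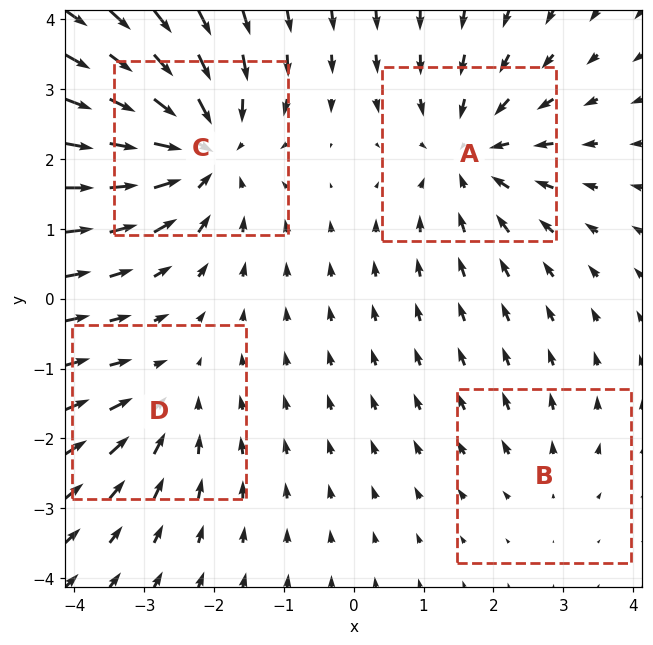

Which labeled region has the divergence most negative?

C

Divergence at each region's feature centre — A: about -5, B: about +2, C: about -7, D: about -3. Region C is most negative.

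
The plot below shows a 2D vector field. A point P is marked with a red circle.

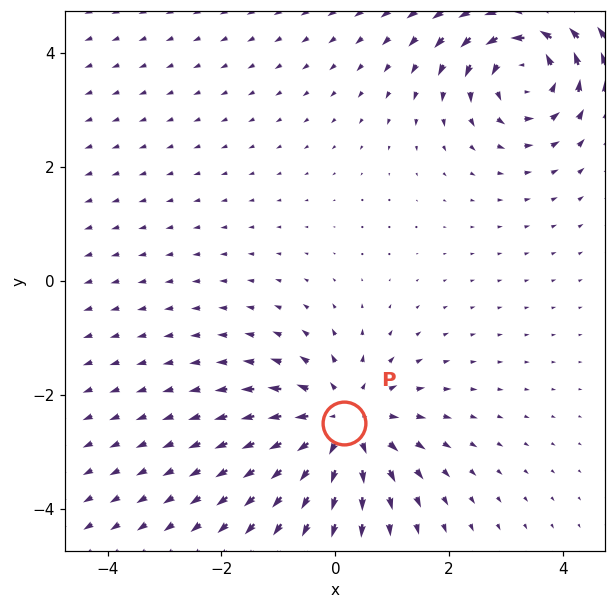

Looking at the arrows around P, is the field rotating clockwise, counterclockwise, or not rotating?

Near P at (0.1, -2.5) the arrows show no circulation. The curl there is ≈0.

not rotating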